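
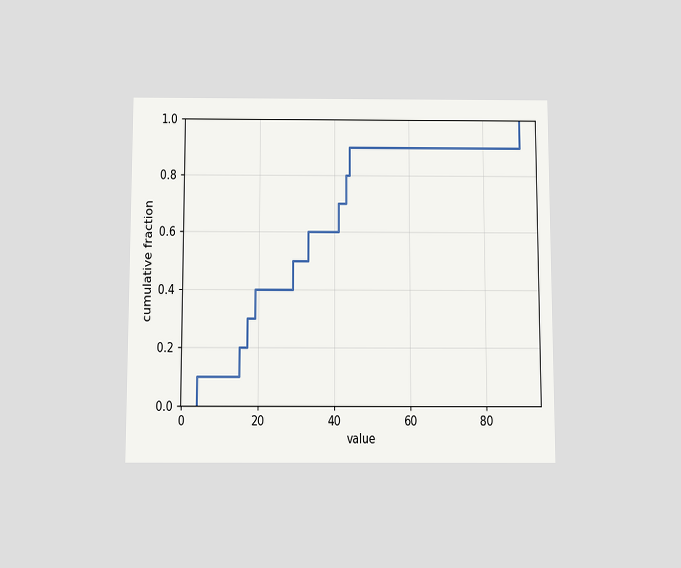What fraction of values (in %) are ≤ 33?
The chart is viewed slightly from below. At x=33 the ECDF step is at 60%.

60%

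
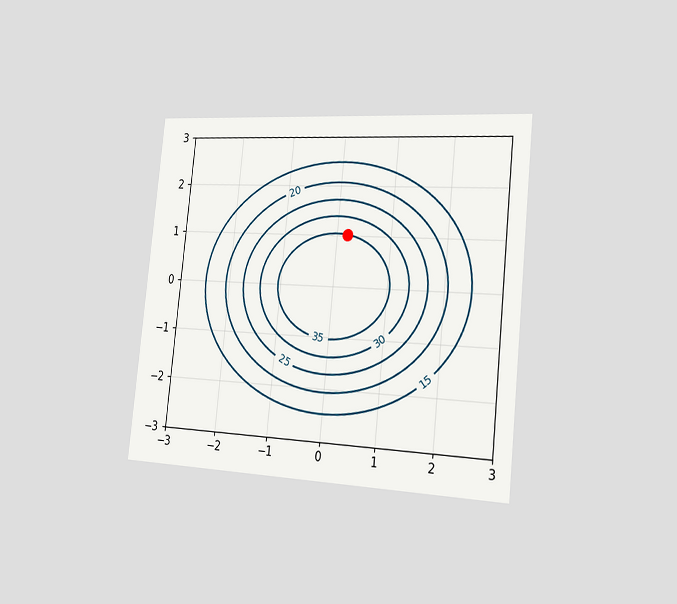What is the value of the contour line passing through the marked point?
The chart is tilted about 6° clockwise and viewed slightly from the right. The marked point sits on the contour labelled 35.

35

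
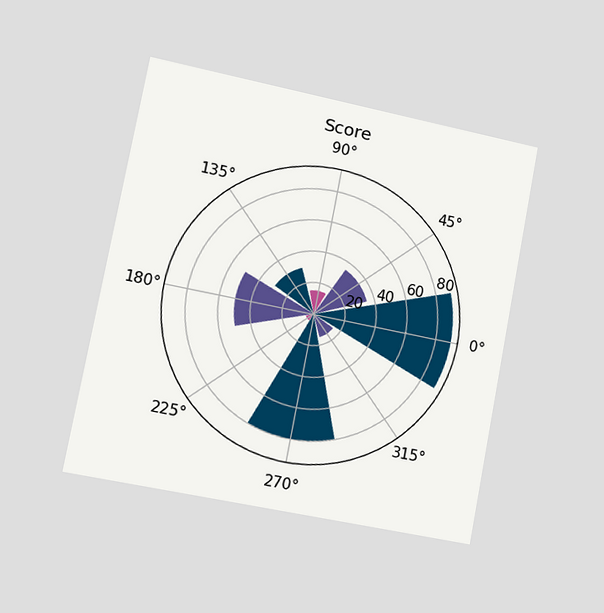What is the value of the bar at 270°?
80

The chart is tilted about 11° clockwise and viewed slightly from the left. The bar at 270° reaches 80 on the radial axis.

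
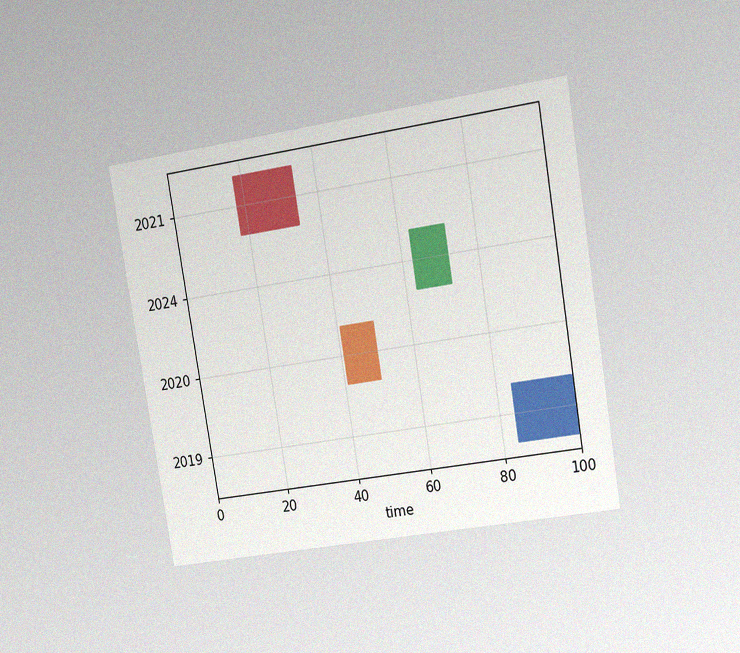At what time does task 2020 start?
The chart is tilted about 9° counter-clockwise and viewed at a slight angle, with some photo noise. The 2020 bar begins at t=41.

41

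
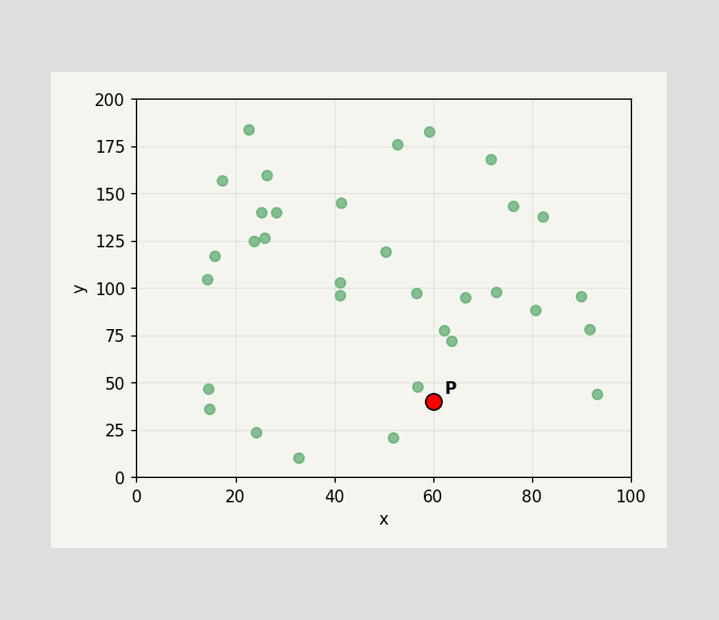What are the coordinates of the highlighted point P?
Following the gridlines from P to each axis, P sits at (60, 40).

(60, 40)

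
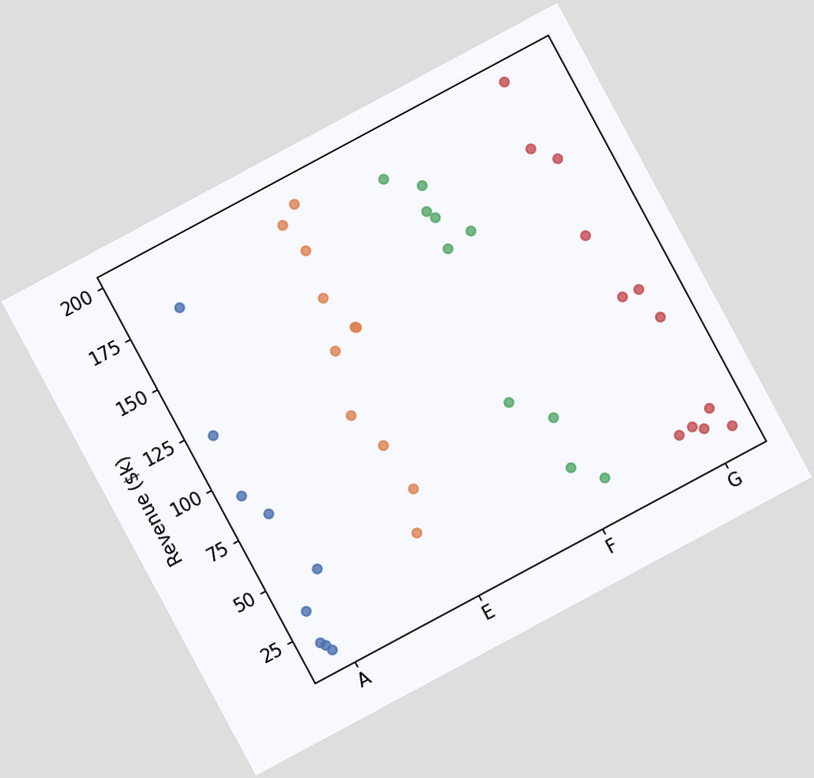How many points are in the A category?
The chart is tilted about 28° counter-clockwise. Counting the markers in the A column gives 9.

9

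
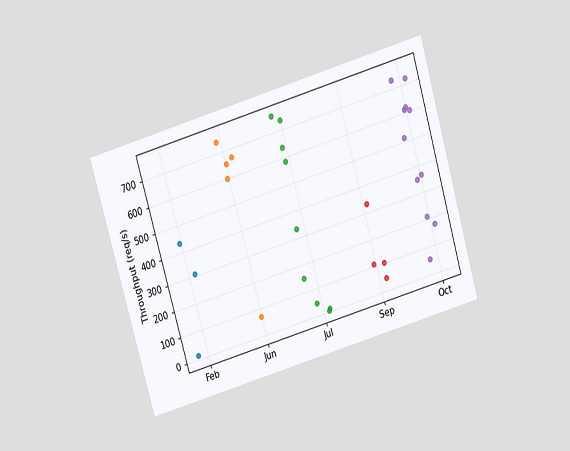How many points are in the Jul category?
9

The chart is tilted about 16° counter-clockwise and viewed slightly from above. Counting the markers in the Jul column gives 9.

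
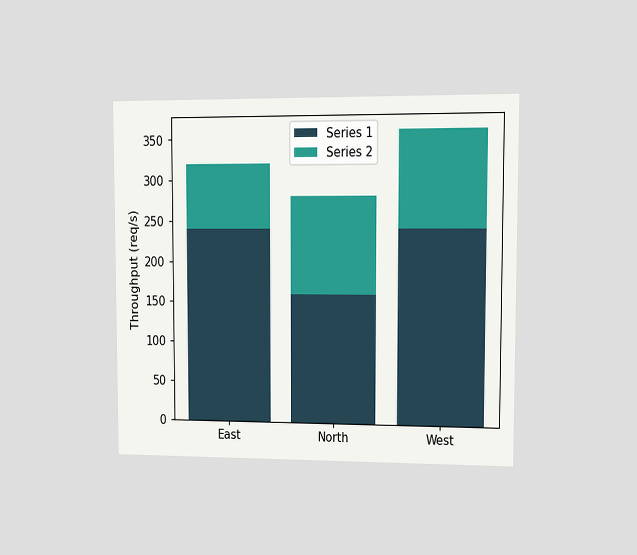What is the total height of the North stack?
The chart is viewed at a slight angle. The North stack's top reaches 280req/s on the y-axis.

280req/s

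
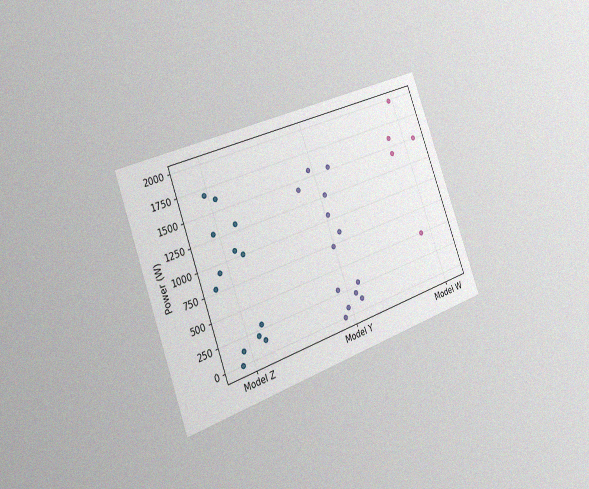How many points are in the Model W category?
The chart is tilted about 20° counter-clockwise and viewed slightly from the left, with some photo noise. Counting the markers in the Model W column gives 5.

5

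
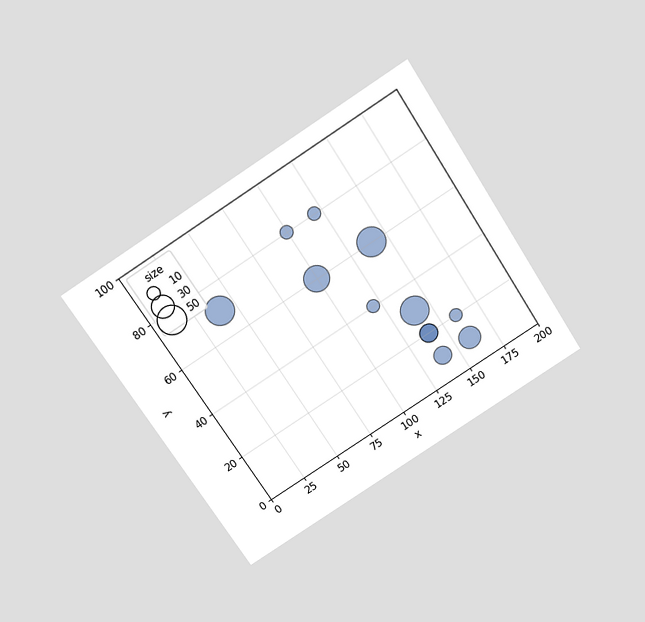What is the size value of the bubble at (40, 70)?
50

The chart is tilted about 33° counter-clockwise and viewed slightly from above. Matching the bubble at (40, 70) against the size legend gives 50.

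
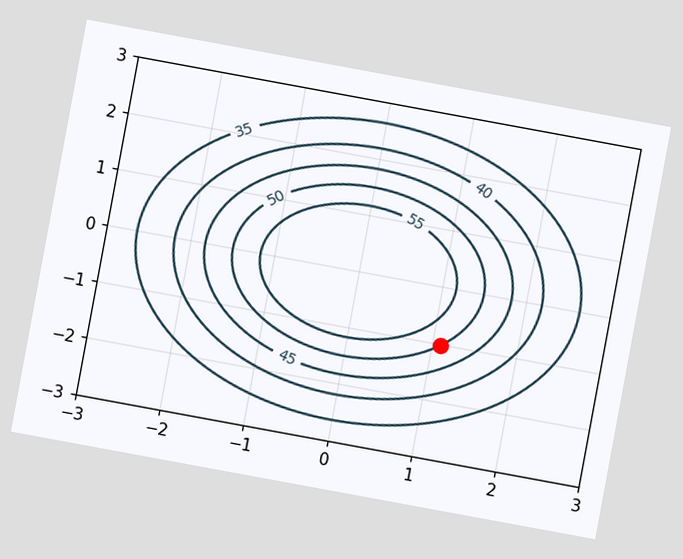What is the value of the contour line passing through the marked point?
The chart is tilted about 10° clockwise. The marked point sits on the contour labelled 50.

50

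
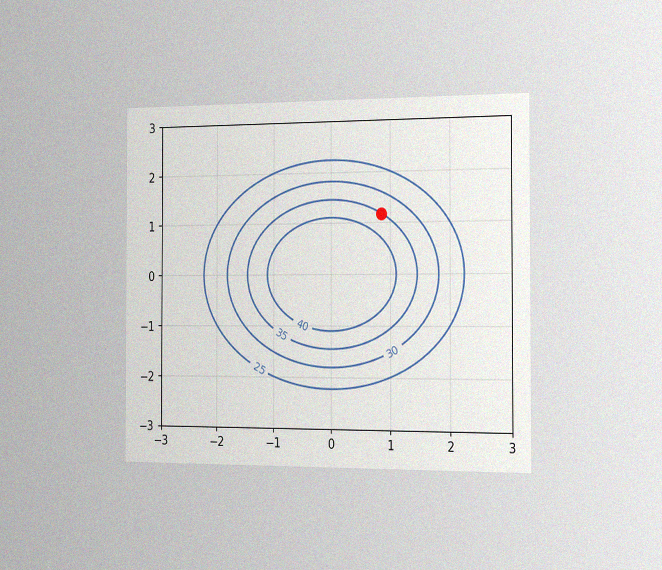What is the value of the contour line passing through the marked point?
The chart is viewed slightly from the right, with some photo noise. The marked point sits on the contour labelled 35.

35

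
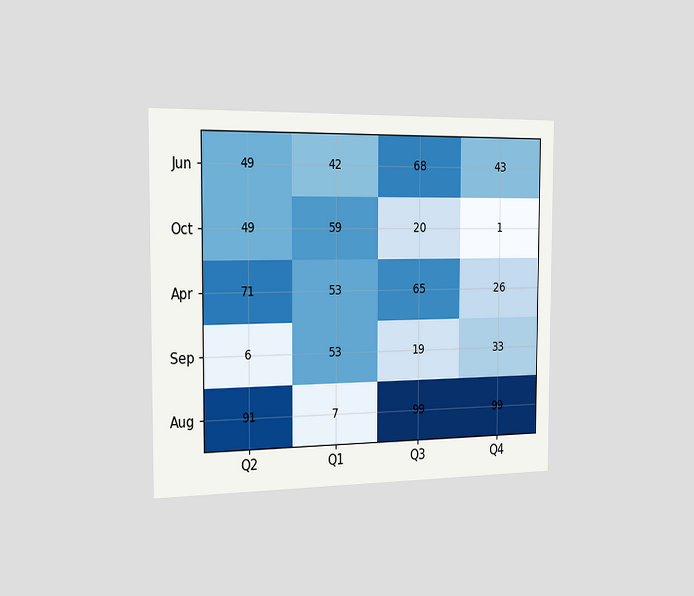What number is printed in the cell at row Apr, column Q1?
53

The chart is viewed slightly from the left. The (Apr, Q1) cell reads 53.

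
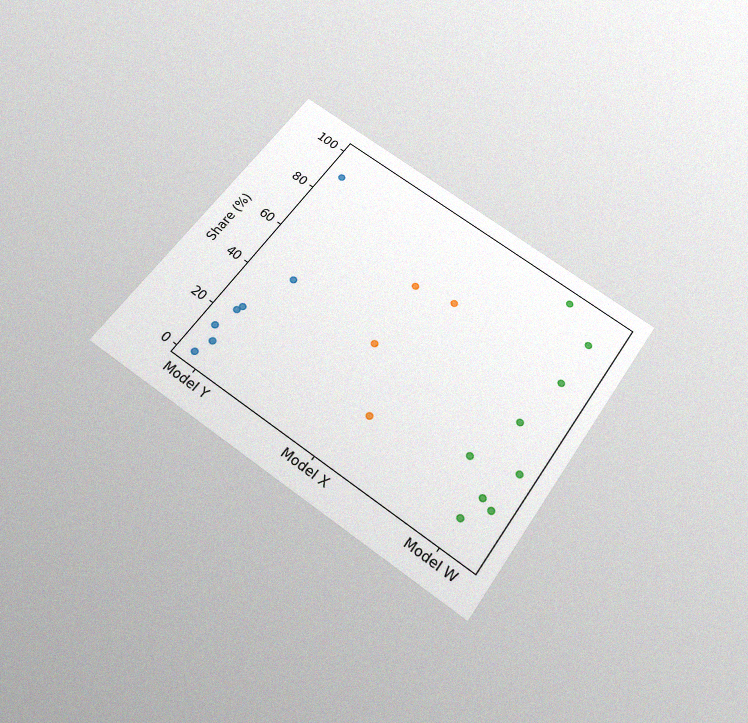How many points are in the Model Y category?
7

The chart is tilted about 35° clockwise and viewed slightly from below, with some photo noise. Counting the markers in the Model Y column gives 7.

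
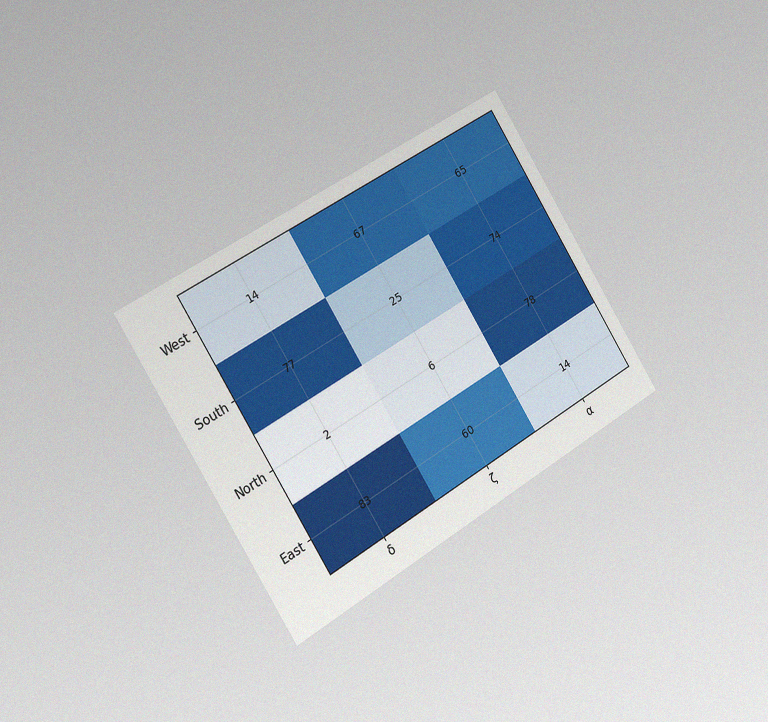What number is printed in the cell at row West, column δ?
14

The chart is tilted about 32° counter-clockwise and viewed slightly from the left, with some photo noise. The (West, δ) cell reads 14.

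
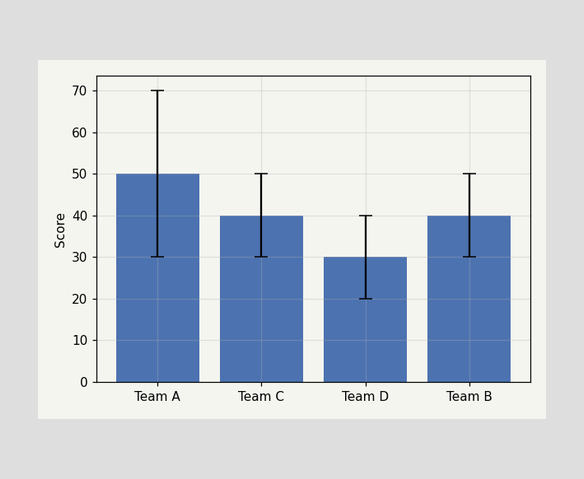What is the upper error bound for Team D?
The Team D bar's upper whisker reaches 40.

40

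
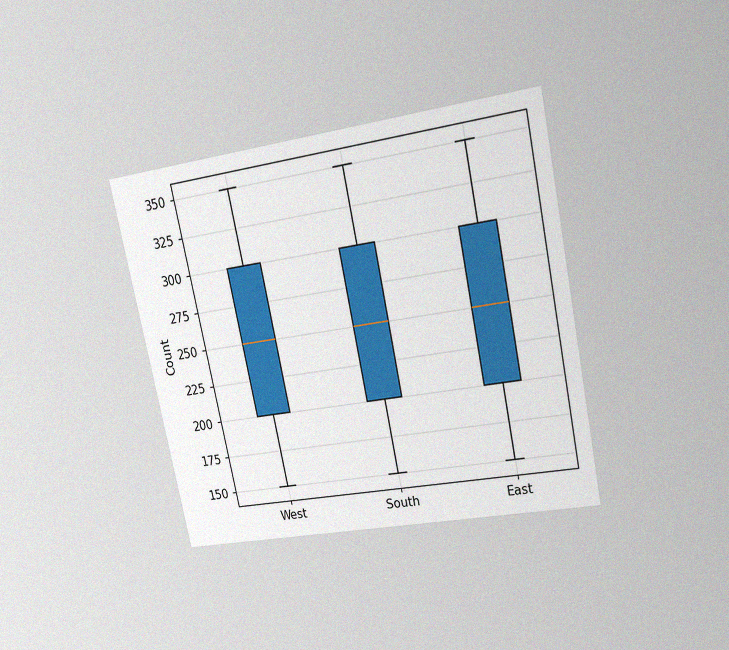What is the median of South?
250

The chart is tilted about 12° counter-clockwise and viewed at a slight angle, with some photo noise. The median line in the South box sits at 250.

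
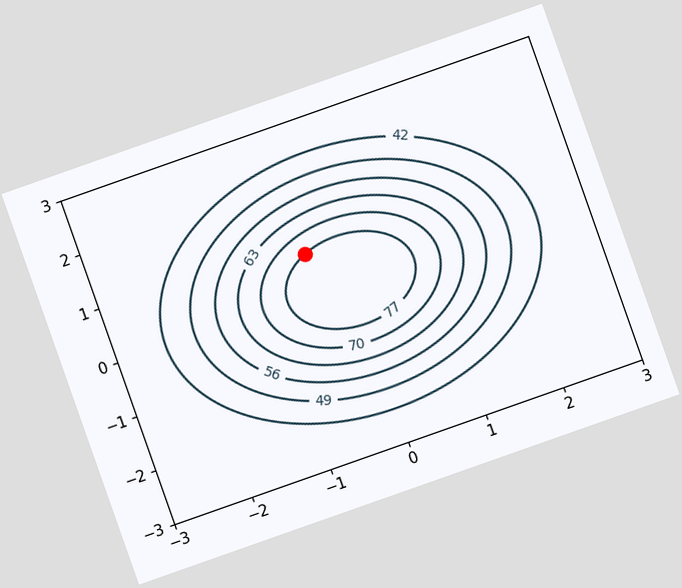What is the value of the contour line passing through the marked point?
The chart is tilted about 19° counter-clockwise. The marked point sits on the contour labelled 77.

77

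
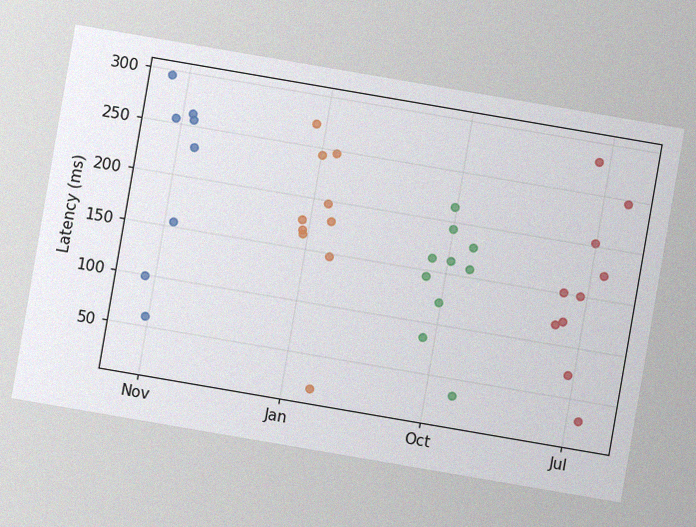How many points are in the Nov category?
The chart is tilted about 10° clockwise, with some photo noise. Counting the markers in the Nov column gives 8.

8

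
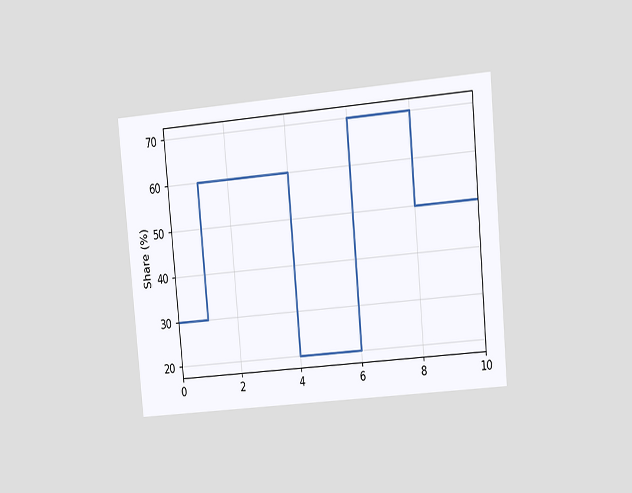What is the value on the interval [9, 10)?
The chart is tilted about 5° counter-clockwise and viewed at a slight angle. On [9, 10) the step sits at 50%.

50%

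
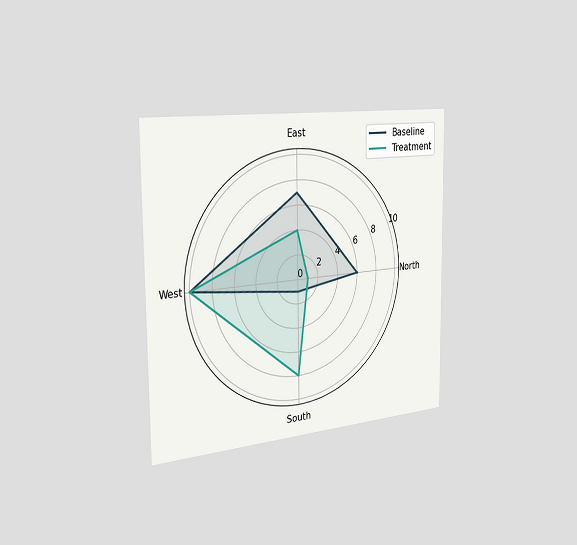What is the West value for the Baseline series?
10

The chart is viewed slightly from the left. On the West axis, Baseline reaches 10.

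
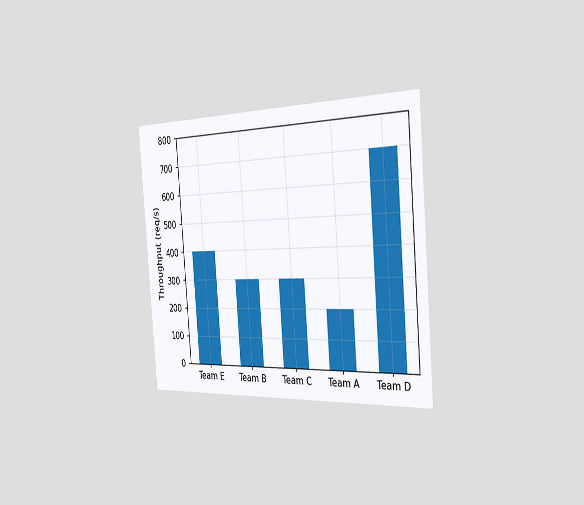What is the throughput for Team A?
The chart is tilted about 4° counter-clockwise and viewed slightly from the right. Reading along the chart's y-axis, the Team A bar reaches 200req/s.

200req/s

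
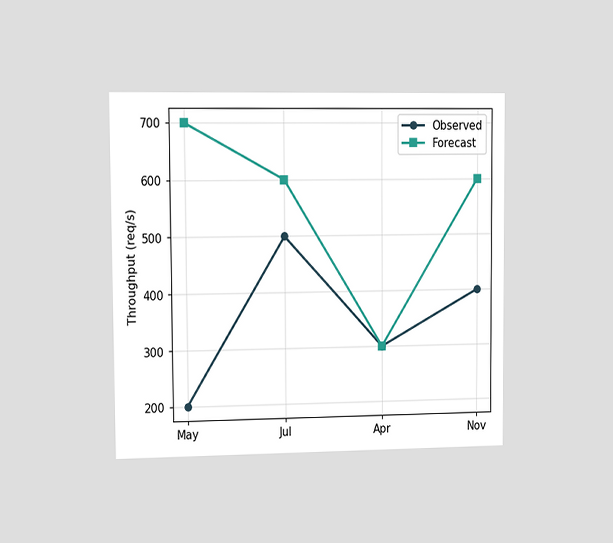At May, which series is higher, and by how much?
The chart is viewed slightly from the left. At May, Forecast sits above the other line by 500req/s.

Forecast, by 500req/s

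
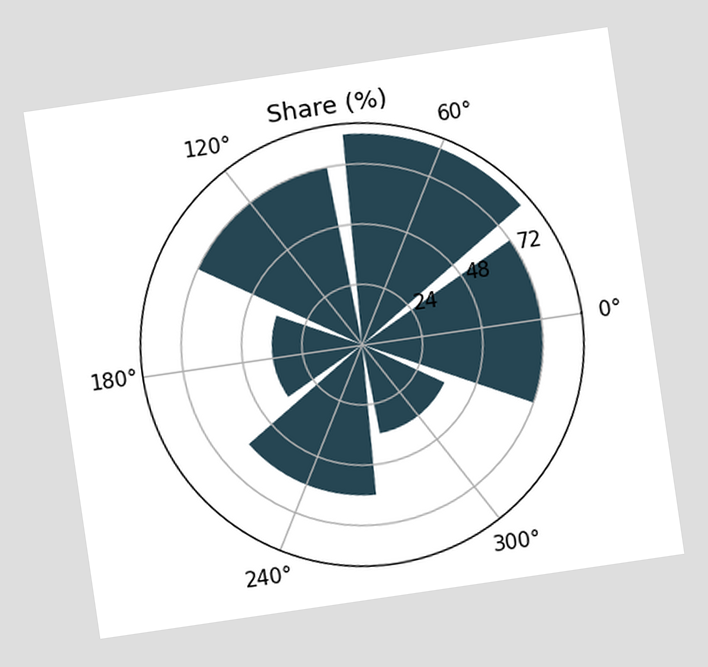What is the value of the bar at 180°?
36%

The chart is tilted about 8° counter-clockwise. The bar at 180° reaches 36% on the radial axis.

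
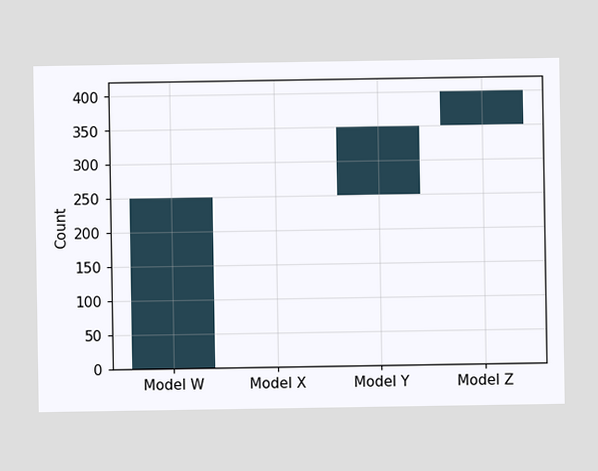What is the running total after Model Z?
400

After Model Z the running total reaches 400.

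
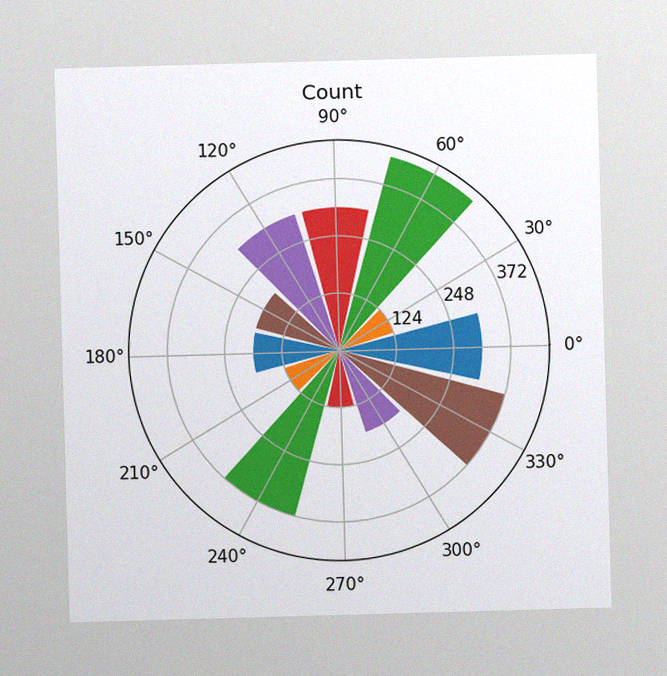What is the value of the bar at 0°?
The image has some photo noise and uneven lighting. The bar at 0° reaches 310 on the radial axis.

310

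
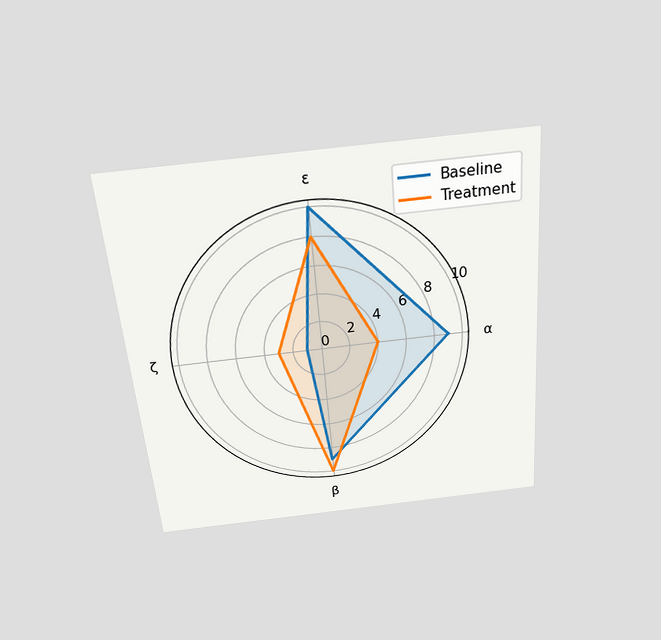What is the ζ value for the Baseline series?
1

The chart is tilted about 5° counter-clockwise and viewed slightly from above. On the ζ axis, Baseline reaches 1.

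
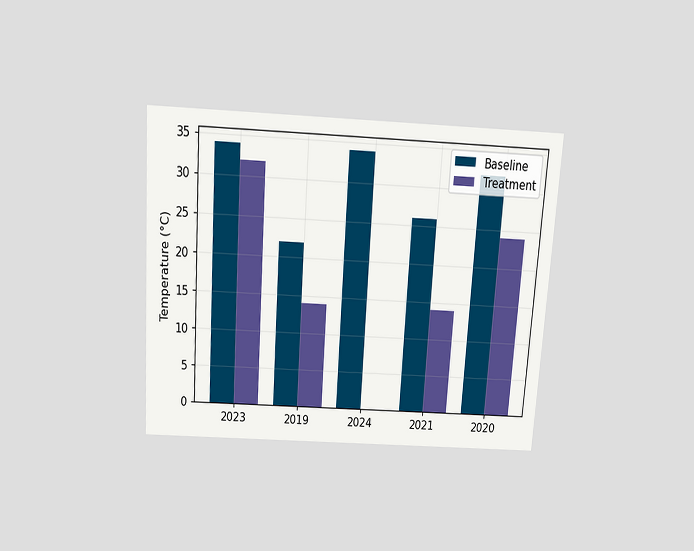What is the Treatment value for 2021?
14°C

The chart is tilted about 4° clockwise and viewed slightly from above. The Treatment bar at 2021 reaches 14°C on the y-axis.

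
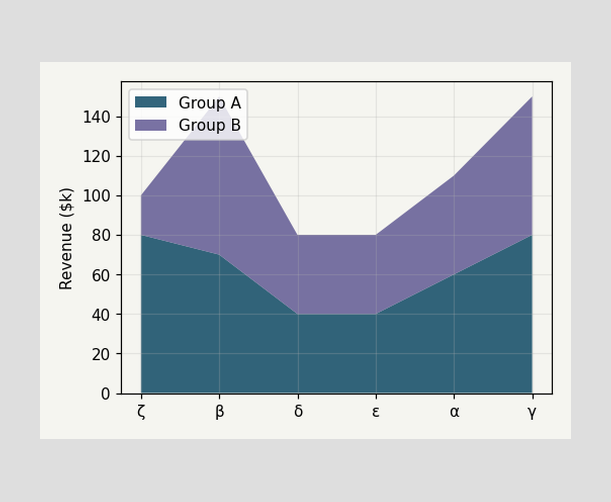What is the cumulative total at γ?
$150k

The stacked total at γ reaches $150k.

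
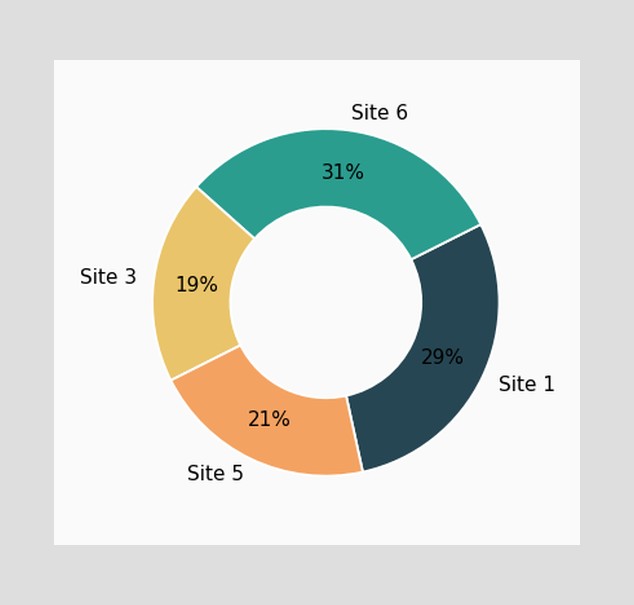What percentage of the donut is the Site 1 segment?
29%

The Site 1 segment takes up 29% of the ring.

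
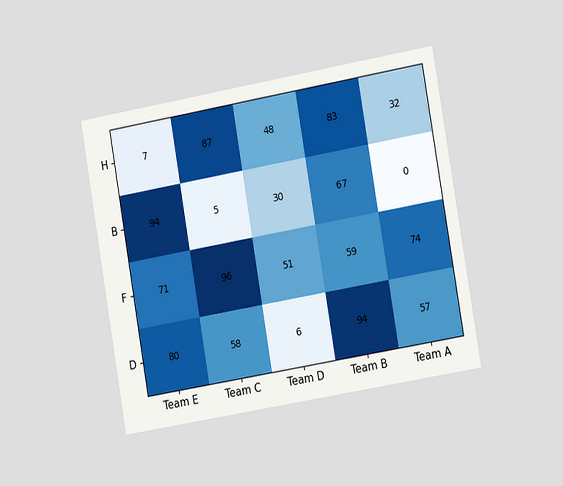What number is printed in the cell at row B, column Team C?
The chart is tilted about 10° counter-clockwise and viewed slightly from the right. The (B, Team C) cell reads 5.

5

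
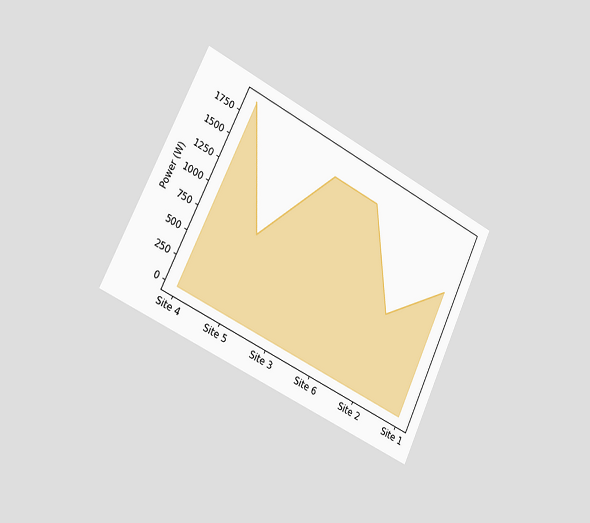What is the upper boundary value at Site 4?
The chart is tilted about 26° clockwise and viewed slightly from the left. At Site 4 the upper boundary is at 1900W.

1900W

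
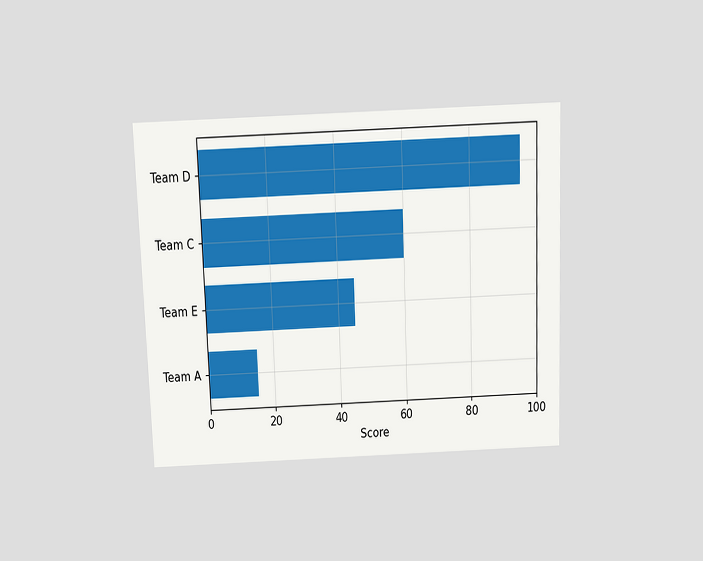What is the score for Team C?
The chart is tilted about 2° counter-clockwise and viewed slightly from above. Reading along the chart's x-axis, the Team C bar reaches 60.

60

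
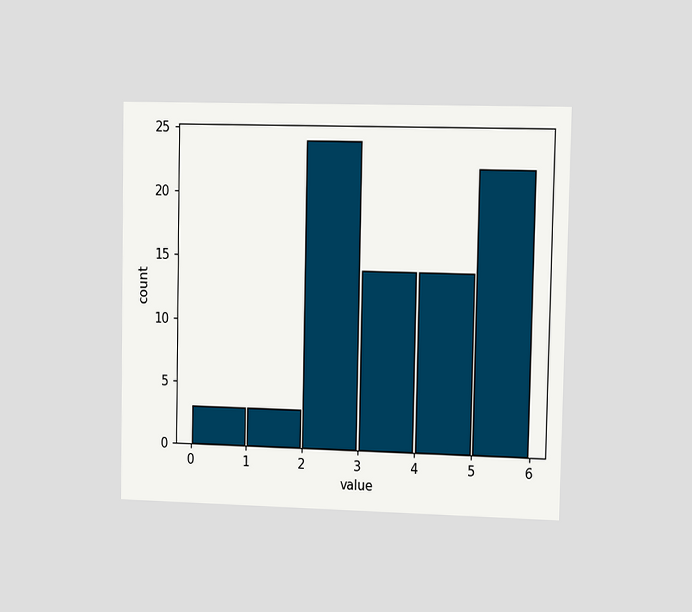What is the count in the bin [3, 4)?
The chart is viewed at a slight angle. The [3, 4) bin has height 14.

14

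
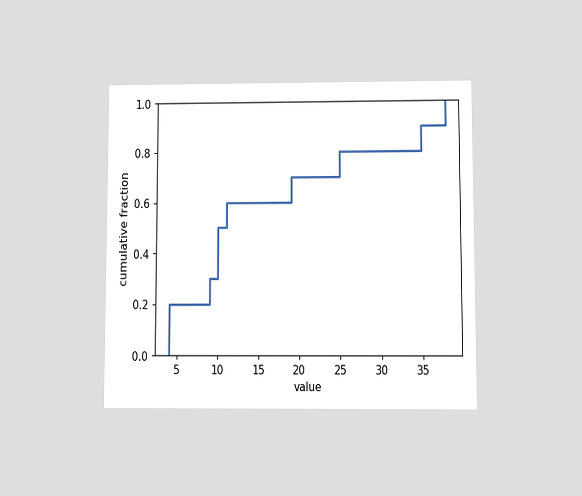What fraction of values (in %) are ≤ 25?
The chart is viewed at a slight angle. At x=25 the ECDF step is at 80%.

80%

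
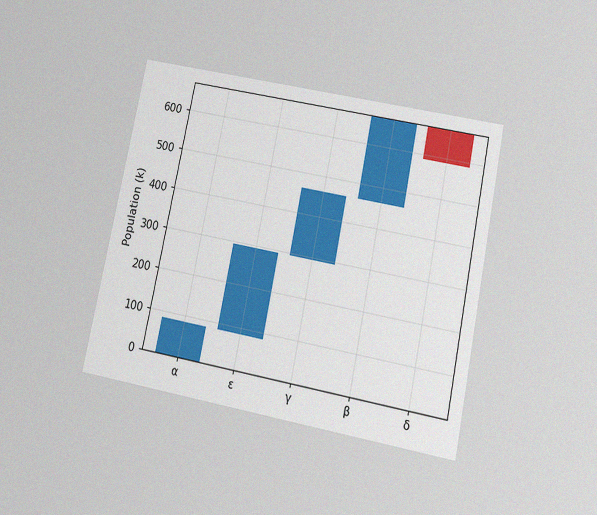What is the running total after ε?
The chart is tilted about 12° clockwise and viewed slightly from below, with some photo noise. After ε the running total reaches 294k.

294k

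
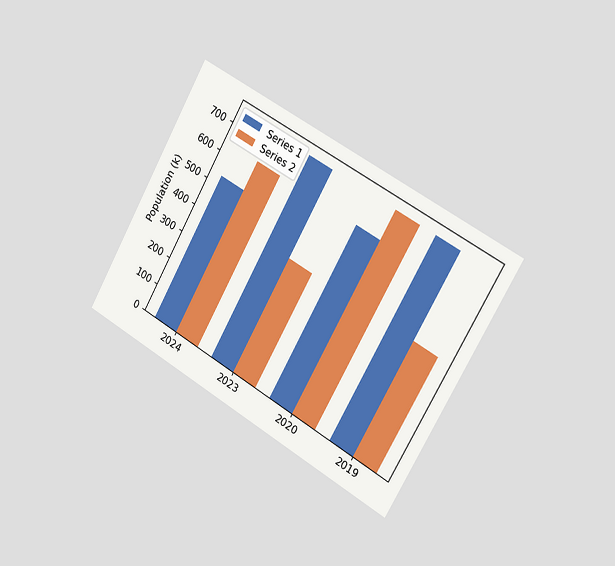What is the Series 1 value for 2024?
530k

The chart is tilted about 29° clockwise and viewed slightly from the right. The Series 1 bar at 2024 reaches 530k on the y-axis.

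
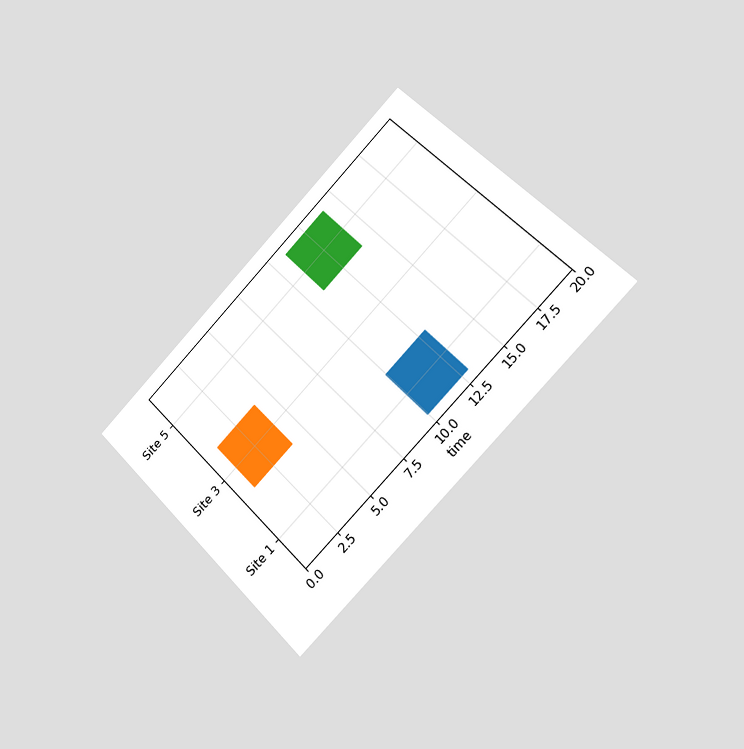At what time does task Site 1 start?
10

The chart is tilted about 45° counter-clockwise and viewed slightly from the right. The Site 1 bar begins at t=10.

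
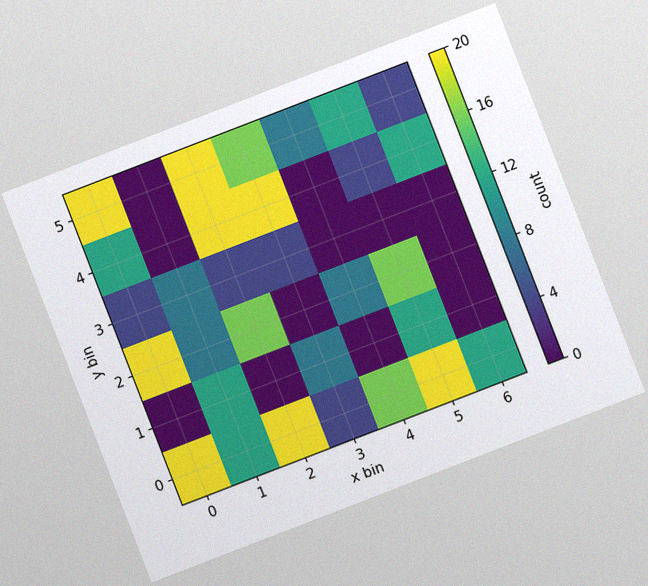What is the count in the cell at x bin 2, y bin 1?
0

The chart is tilted about 21° counter-clockwise, with some photo noise. Matching the cell (2, 1) against the colorbar gives 0.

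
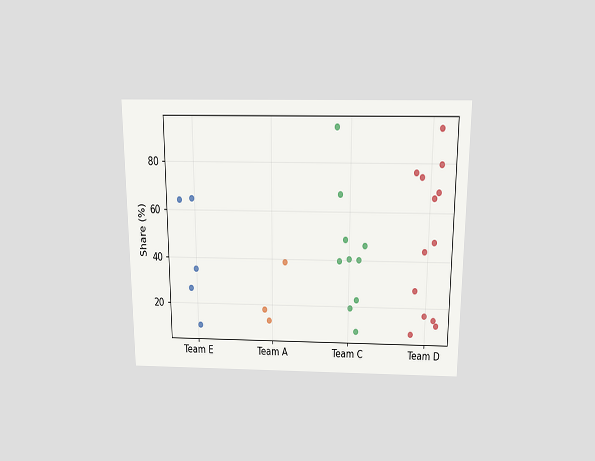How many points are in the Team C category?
10

The chart is viewed slightly from above. Counting the markers in the Team C column gives 10.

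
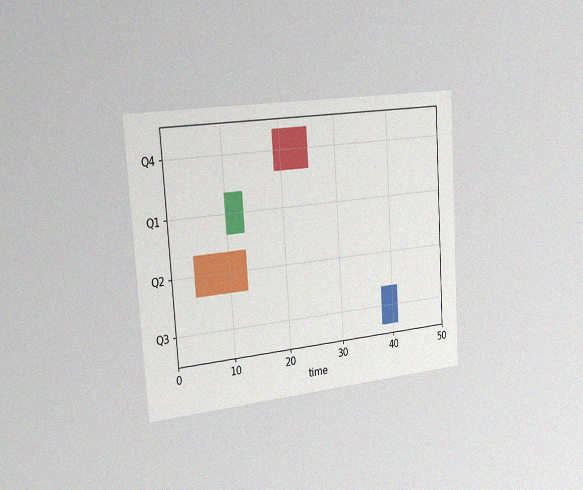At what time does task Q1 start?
10

The chart is tilted about 4° counter-clockwise and viewed slightly from the left, with some photo noise. The Q1 bar begins at t=10.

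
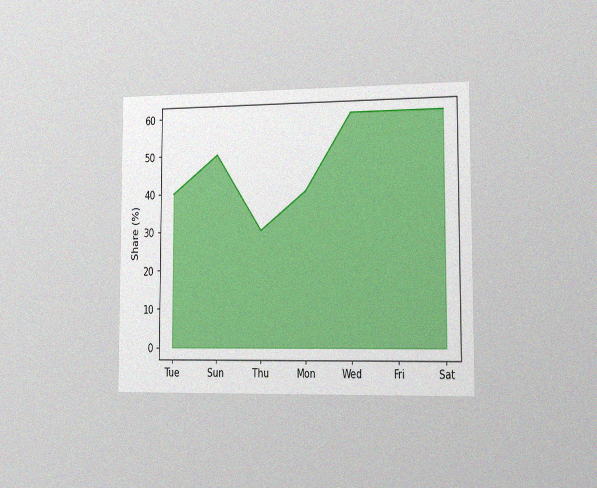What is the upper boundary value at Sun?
The chart is viewed slightly from the right, with some photo noise. At Sun the upper boundary is at 50%.

50%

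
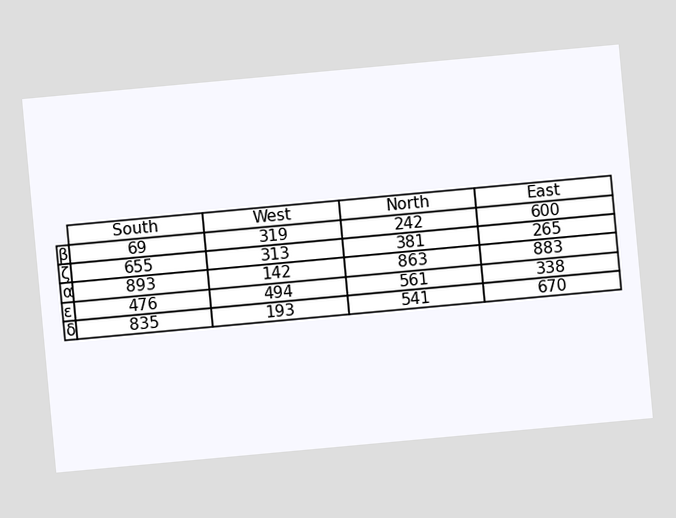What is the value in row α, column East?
The chart is tilted about 5° counter-clockwise. The (α, East) cell reads 883.

883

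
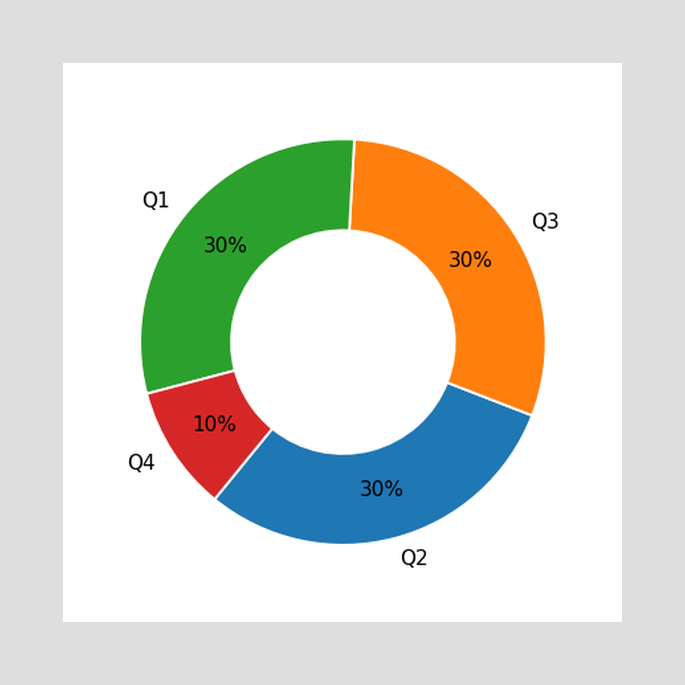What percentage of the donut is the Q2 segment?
The Q2 segment takes up 30% of the ring.

30%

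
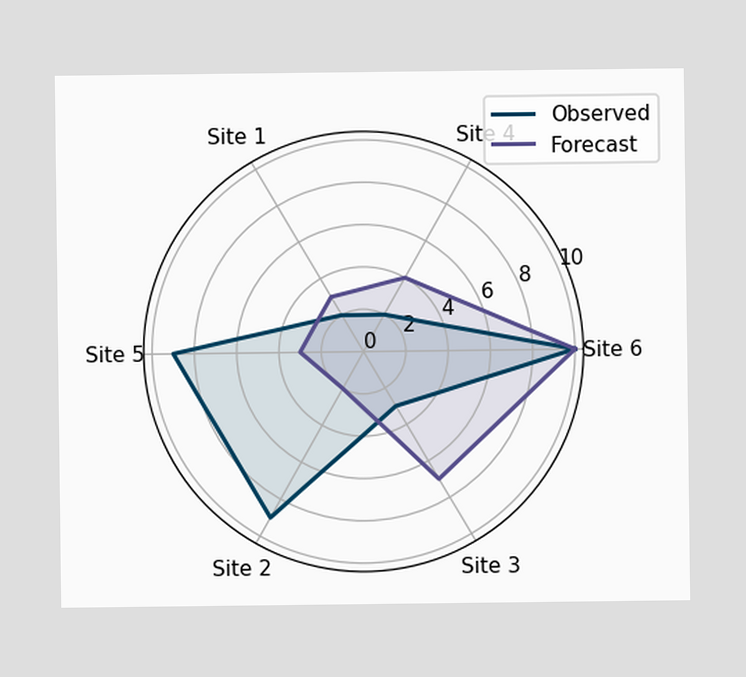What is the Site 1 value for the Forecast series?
On the Site 1 axis, Forecast reaches 3.

3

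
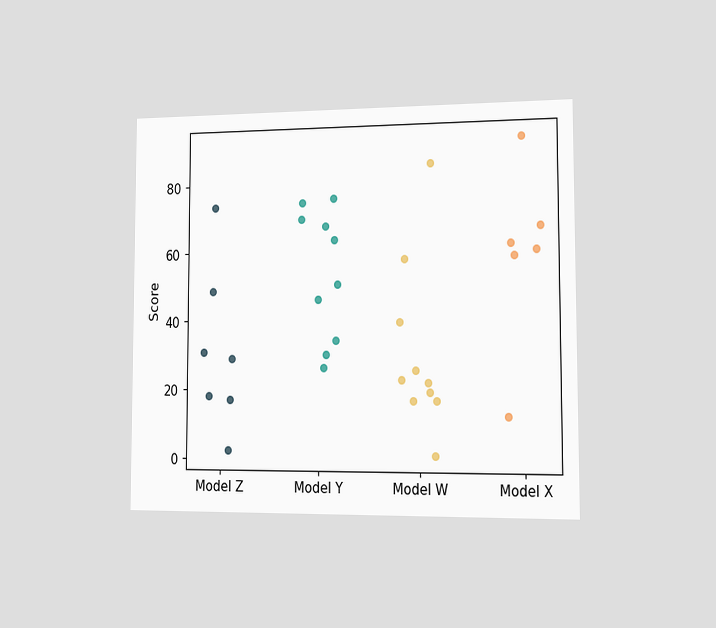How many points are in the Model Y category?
The chart is viewed slightly from the right. Counting the markers in the Model Y column gives 10.

10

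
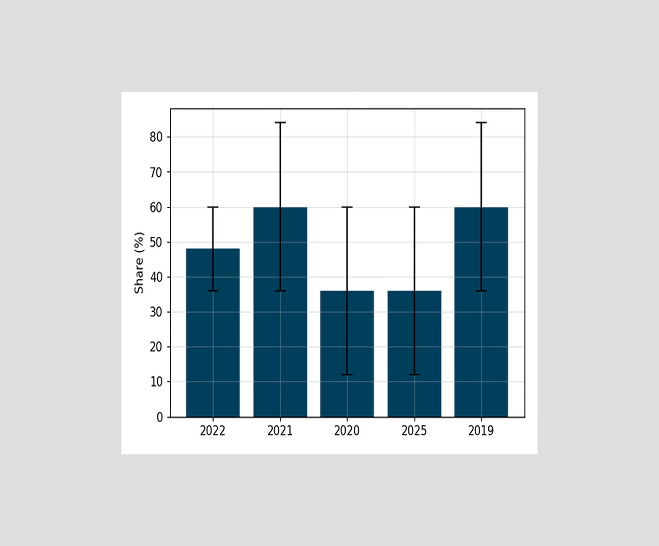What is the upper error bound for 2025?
The chart is viewed at a slight angle. The 2025 bar's upper whisker reaches 60%.

60%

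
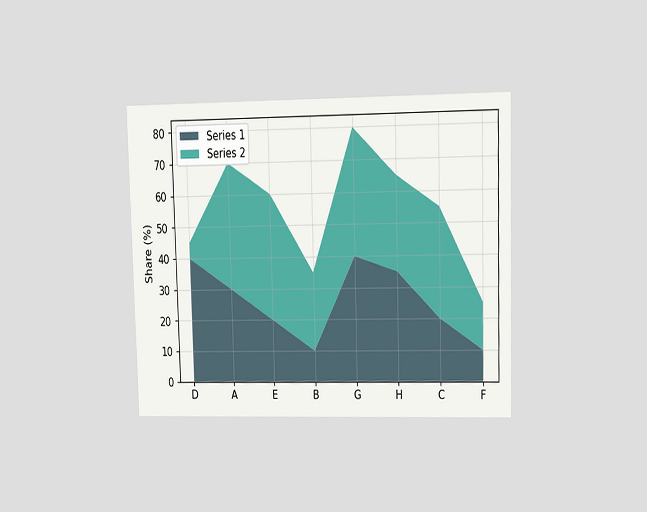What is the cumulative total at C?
The chart is viewed at a slight angle. The stacked total at C reaches 55%.

55%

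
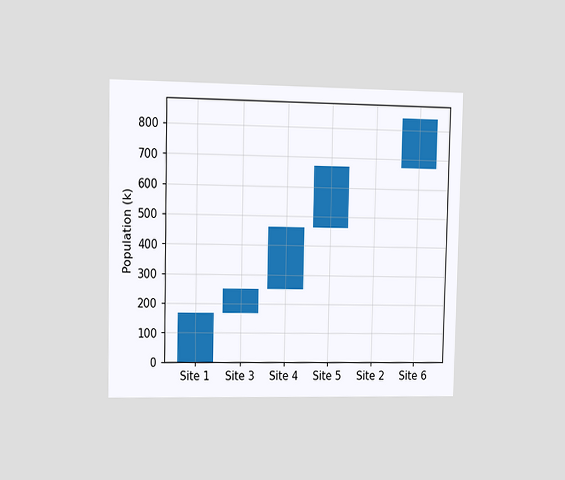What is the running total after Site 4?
The chart is viewed at a slight angle. After Site 4 the running total reaches 462k.

462k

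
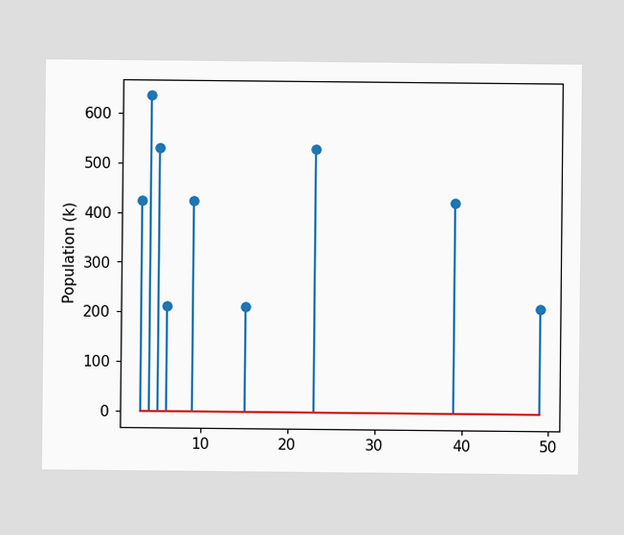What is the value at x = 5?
530k

The stem at x=5 reaches 530k.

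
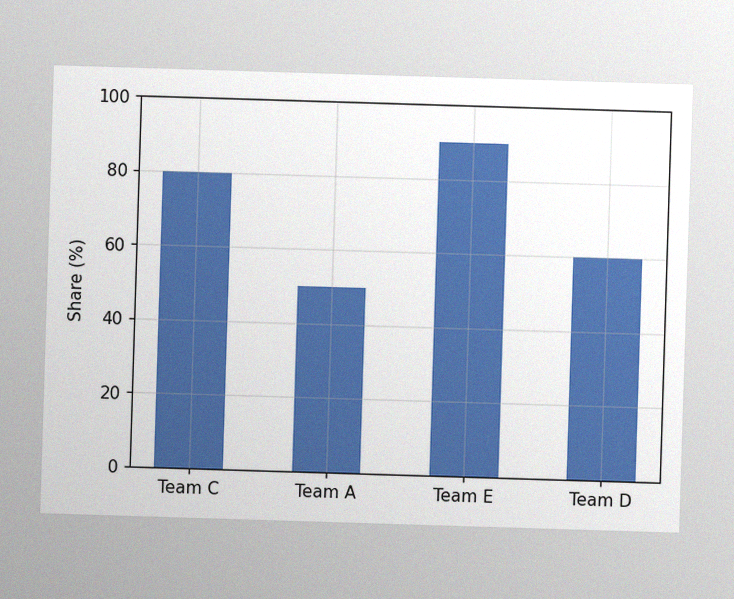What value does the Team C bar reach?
80%

The image has some photo noise and uneven lighting. Reading along the chart's y-axis, the Team C bar reaches 80%.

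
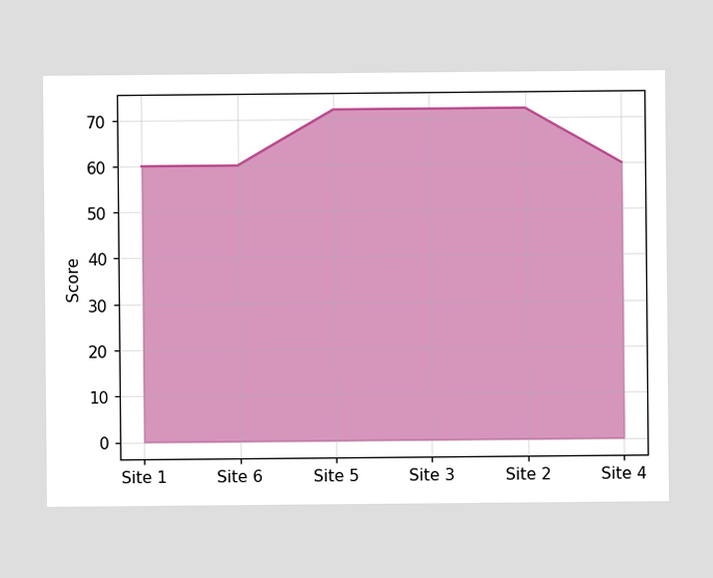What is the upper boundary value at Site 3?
At Site 3 the upper boundary is at 72.

72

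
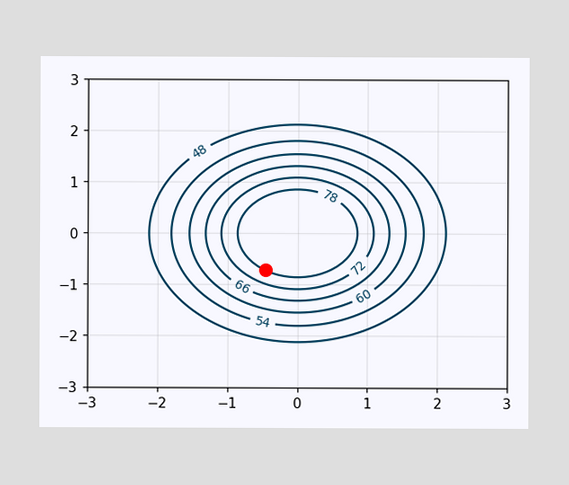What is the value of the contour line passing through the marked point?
The marked point sits on the contour labelled 78.

78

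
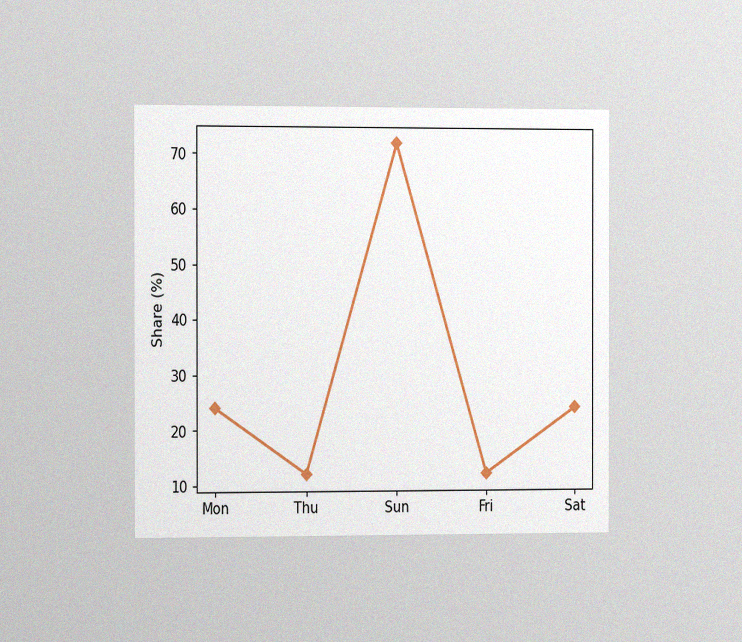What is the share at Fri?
12%

The chart is viewed slightly from the left, with some photo noise. At Fri, the line is at 12%.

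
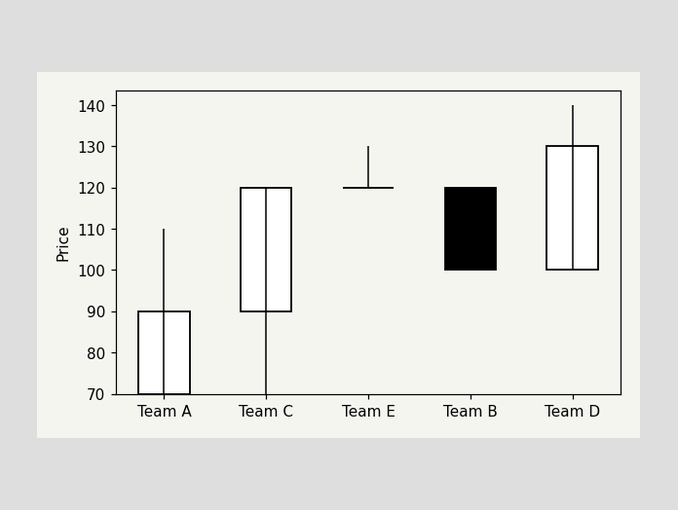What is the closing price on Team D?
130

The Team D candle closes at 130.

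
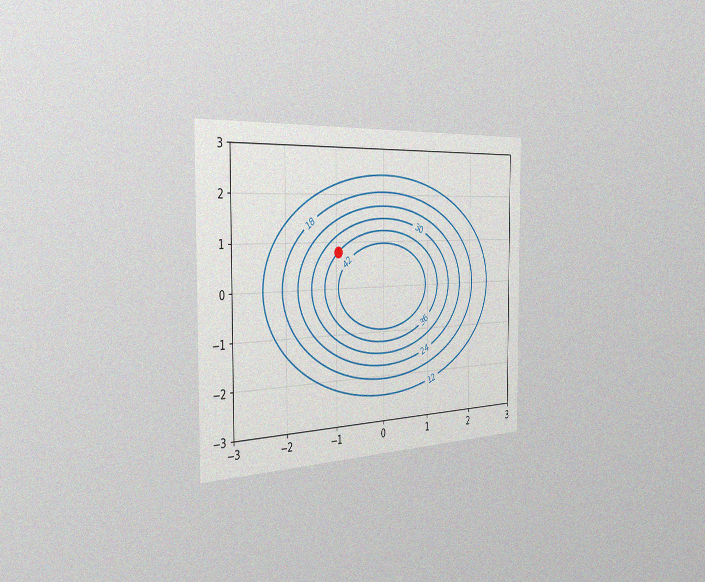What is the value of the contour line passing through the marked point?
36

The chart is viewed slightly from the left, with some photo noise. The marked point sits on the contour labelled 36.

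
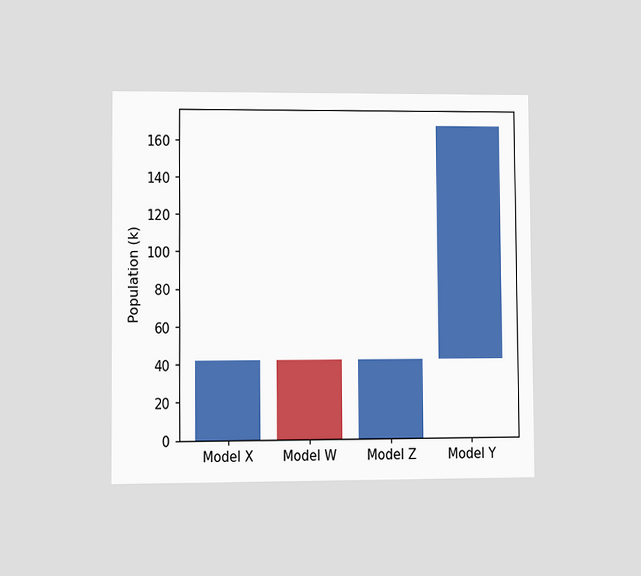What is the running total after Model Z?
The chart is viewed at a slight angle. After Model Z the running total reaches 42k.

42k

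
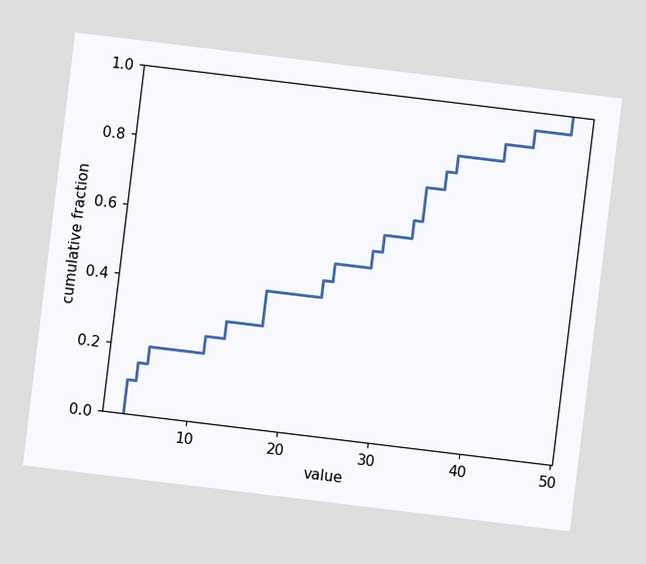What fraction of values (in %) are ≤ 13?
30%

The chart is tilted about 7° clockwise. At x=13 the ECDF step is at 30%.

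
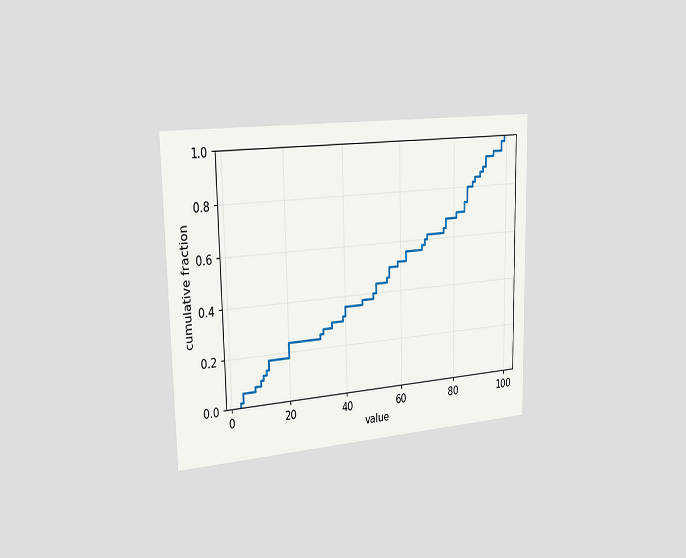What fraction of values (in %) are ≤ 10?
10%

The chart is viewed slightly from the left. At x=10 the ECDF step is at 10%.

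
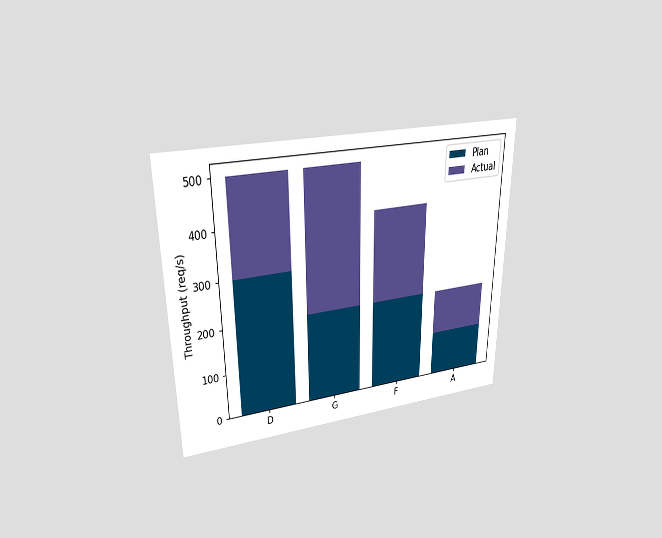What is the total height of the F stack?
The chart is viewed slightly from above. The F stack's top reaches 400req/s on the y-axis.

400req/s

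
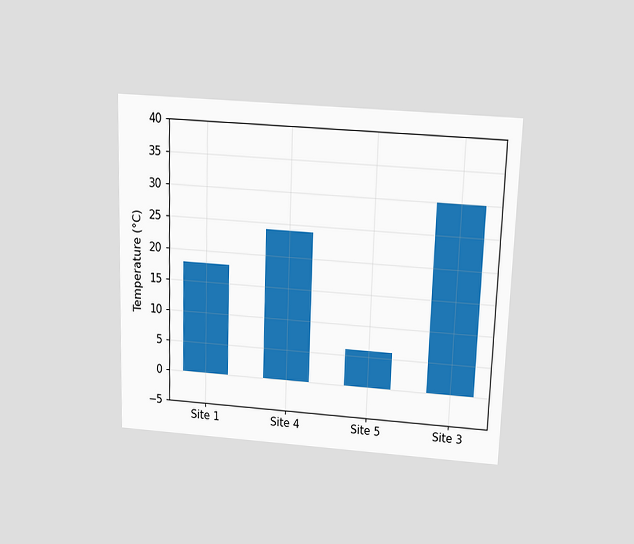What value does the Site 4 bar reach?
24°C

The chart is viewed slightly from above. Reading along the chart's y-axis, the Site 4 bar reaches 24°C.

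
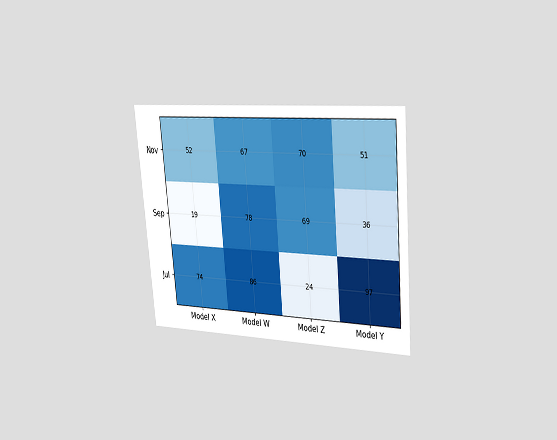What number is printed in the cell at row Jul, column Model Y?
The chart is tilted about 5° counter-clockwise and viewed slightly from the right. The (Jul, Model Y) cell reads 97.

97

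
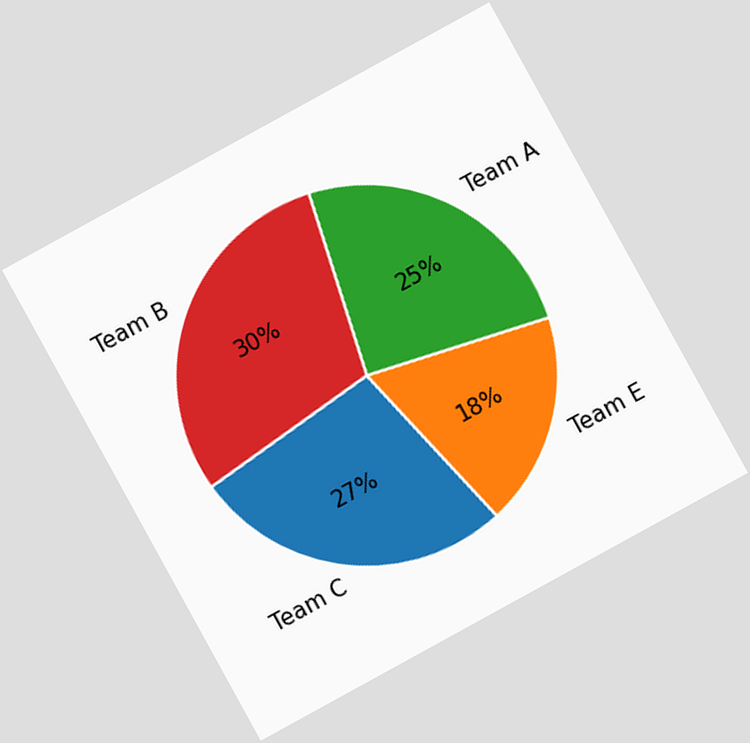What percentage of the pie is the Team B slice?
30%

The chart is tilted about 29° counter-clockwise. The Team B slice takes up 30% of the pie.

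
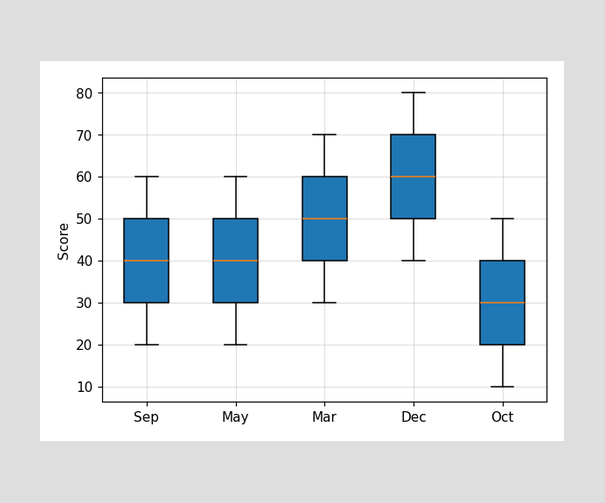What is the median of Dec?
60

The median line in the Dec box sits at 60.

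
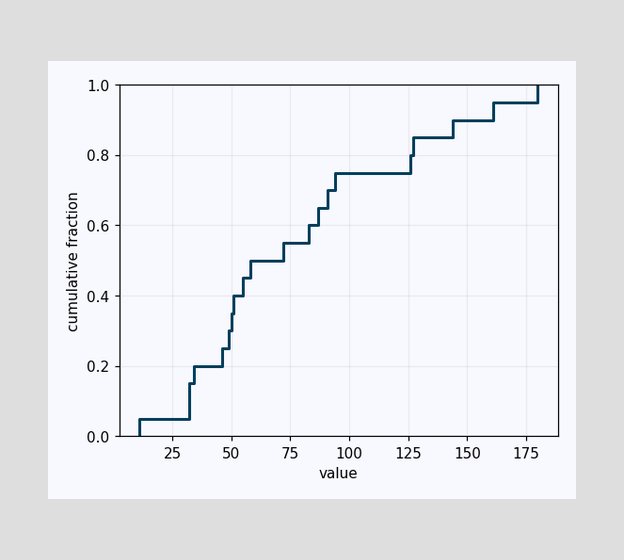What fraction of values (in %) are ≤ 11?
At x=11 the ECDF step is at 5%.

5%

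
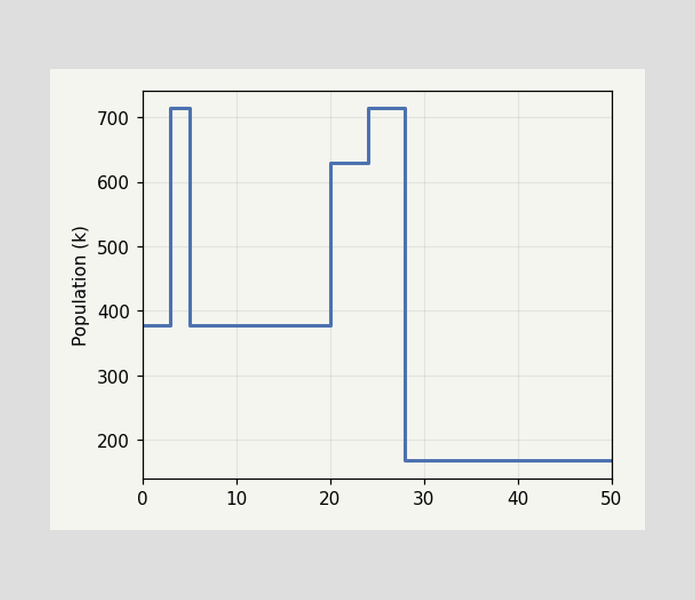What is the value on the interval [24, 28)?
714k

On [24, 28) the step sits at 714k.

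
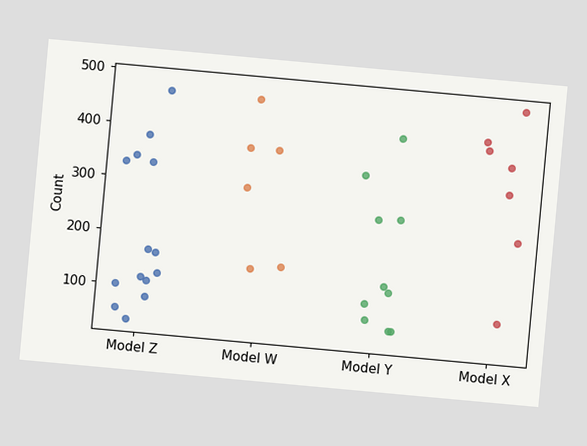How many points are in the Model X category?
The chart is tilted about 5° clockwise. Counting the markers in the Model X column gives 7.

7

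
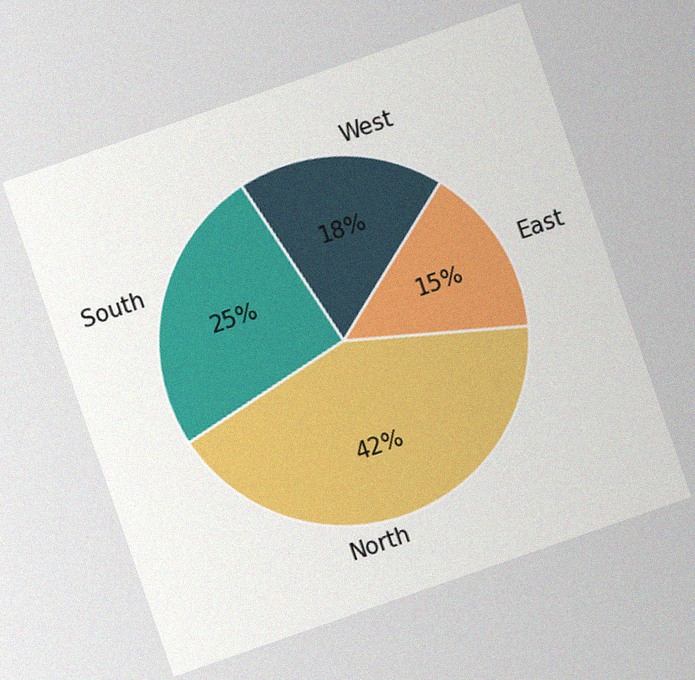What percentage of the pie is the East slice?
The chart is tilted about 19° counter-clockwise, with some photo noise. The East slice takes up 15% of the pie.

15%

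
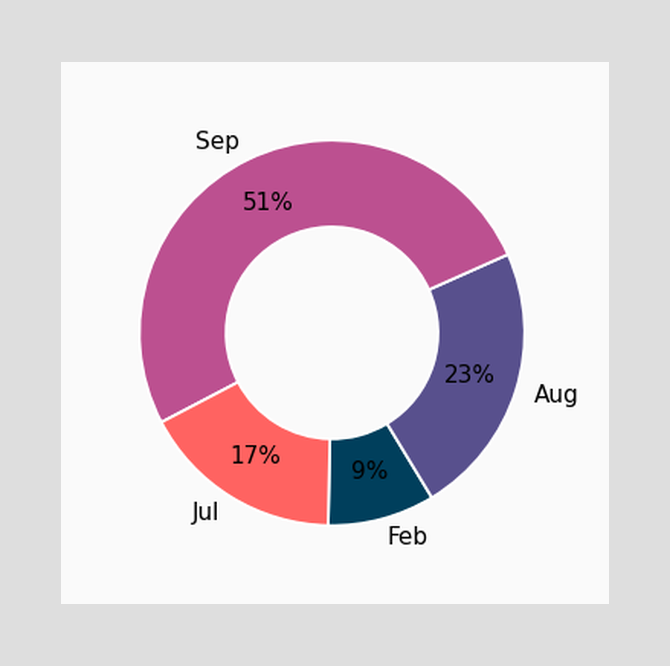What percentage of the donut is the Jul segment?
17%

The Jul segment takes up 17% of the ring.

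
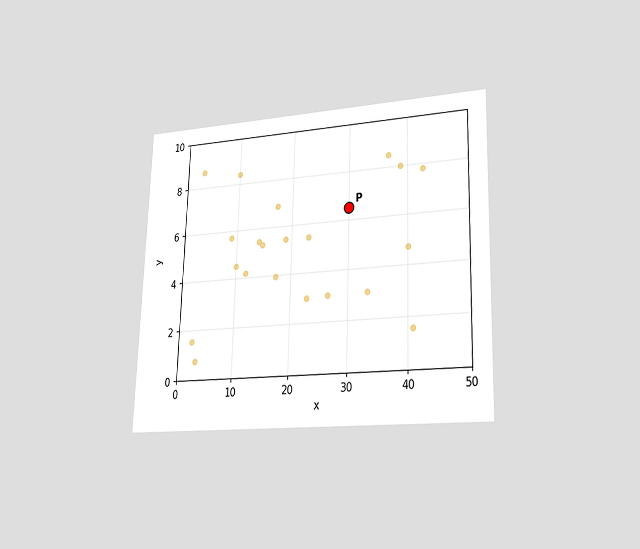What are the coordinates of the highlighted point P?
(30, 6.5)

The chart is viewed at a slight angle. Following the gridlines from P to each axis, P sits at (30, 6.5).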